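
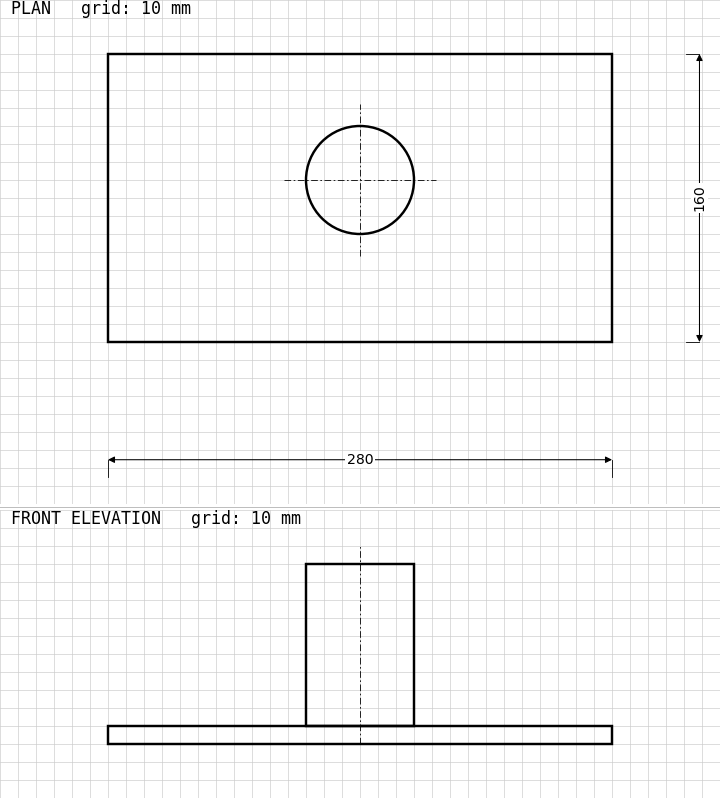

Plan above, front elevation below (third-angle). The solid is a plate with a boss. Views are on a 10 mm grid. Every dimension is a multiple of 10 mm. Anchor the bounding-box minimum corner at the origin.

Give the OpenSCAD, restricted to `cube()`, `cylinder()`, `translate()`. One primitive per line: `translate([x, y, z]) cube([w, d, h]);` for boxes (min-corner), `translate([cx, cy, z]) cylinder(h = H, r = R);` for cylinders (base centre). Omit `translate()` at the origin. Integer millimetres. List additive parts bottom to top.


cube([280, 160, 10]);
translate([140, 90, 10]) cylinder(h = 90, r = 30);


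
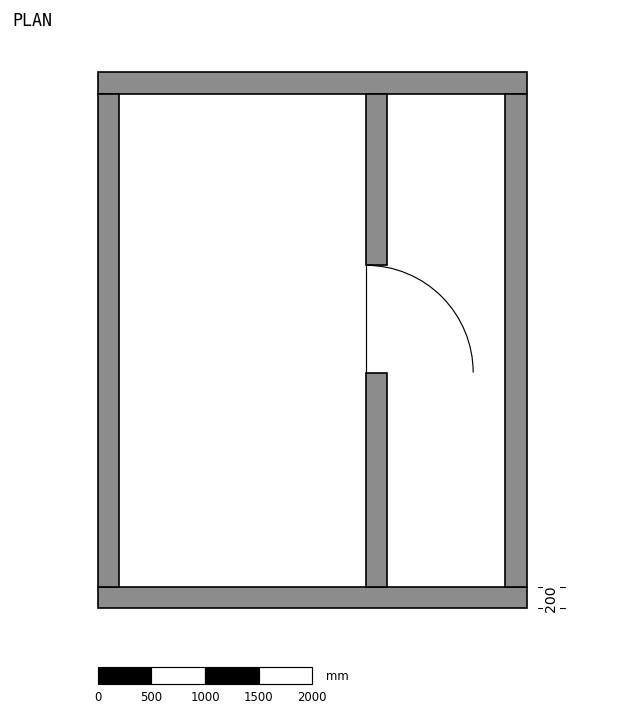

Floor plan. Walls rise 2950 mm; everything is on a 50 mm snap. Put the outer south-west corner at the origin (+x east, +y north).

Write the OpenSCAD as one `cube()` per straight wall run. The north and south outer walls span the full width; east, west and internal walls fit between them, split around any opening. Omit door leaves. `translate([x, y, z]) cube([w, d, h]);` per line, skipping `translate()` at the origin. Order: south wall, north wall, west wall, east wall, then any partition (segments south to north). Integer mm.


cube([4000, 200, 2950]);
translate([0, 4800, 0]) cube([4000, 200, 2950]);
translate([0, 200, 0]) cube([200, 4600, 2950]);
translate([3800, 200, 0]) cube([200, 4600, 2950]);
translate([2500, 200, 0]) cube([200, 2000, 2950]);
translate([2500, 3200, 0]) cube([200, 1600, 2950]);


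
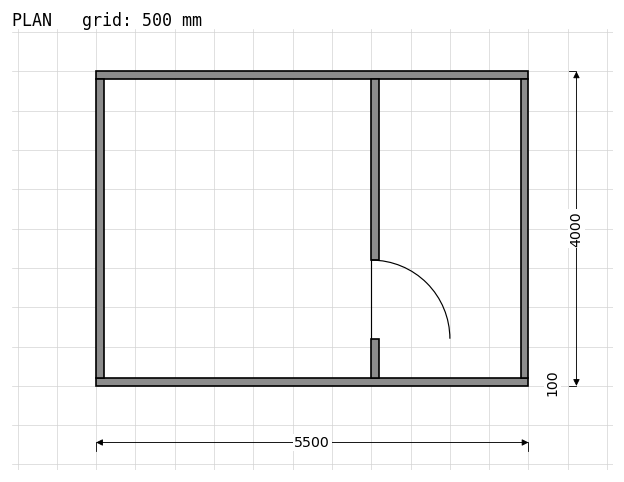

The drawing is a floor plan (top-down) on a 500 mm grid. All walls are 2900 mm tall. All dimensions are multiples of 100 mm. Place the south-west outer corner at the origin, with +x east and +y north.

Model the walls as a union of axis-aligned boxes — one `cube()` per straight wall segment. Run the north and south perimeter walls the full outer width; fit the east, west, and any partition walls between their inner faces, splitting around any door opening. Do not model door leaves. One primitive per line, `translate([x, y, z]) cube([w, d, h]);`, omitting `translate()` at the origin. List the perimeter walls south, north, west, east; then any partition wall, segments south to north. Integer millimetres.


cube([5500, 100, 2900]);
translate([0, 3900, 0]) cube([5500, 100, 2900]);
translate([0, 100, 0]) cube([100, 3800, 2900]);
translate([5400, 100, 0]) cube([100, 3800, 2900]);
translate([3500, 100, 0]) cube([100, 500, 2900]);
translate([3500, 1600, 0]) cube([100, 2300, 2900]);


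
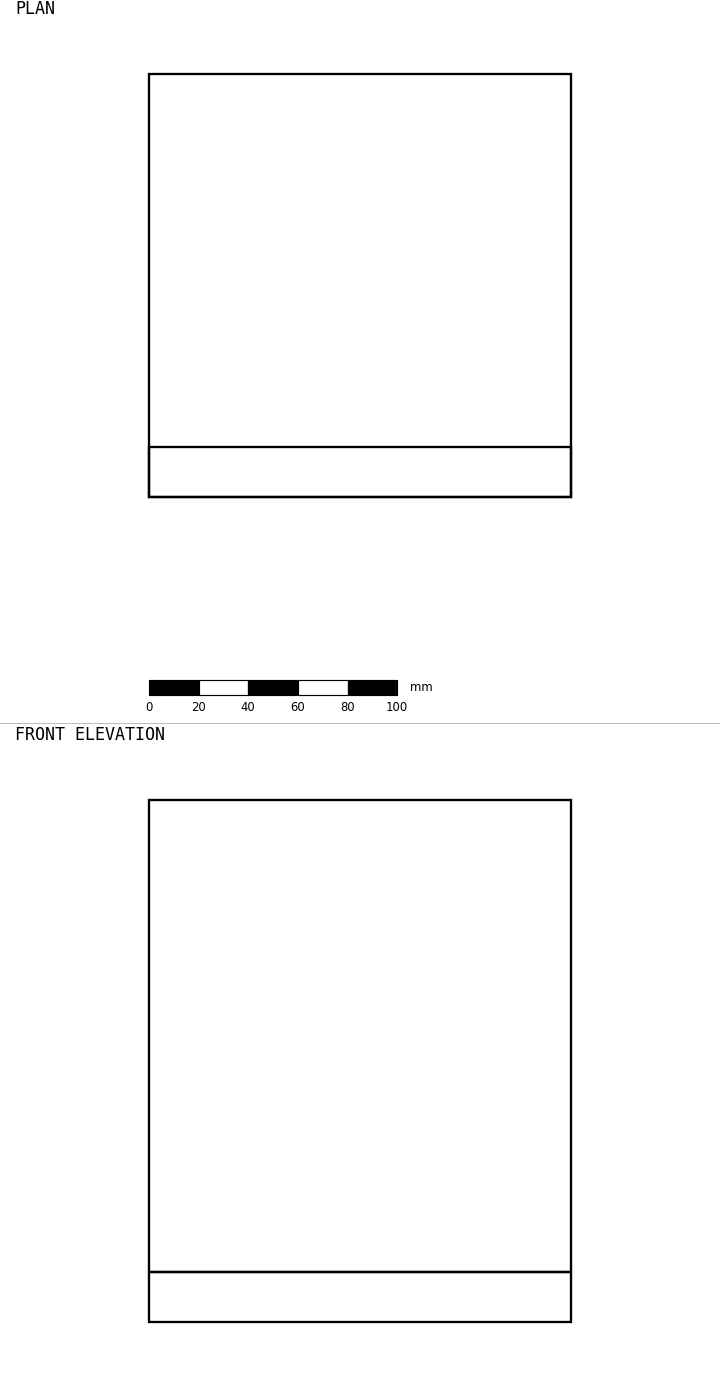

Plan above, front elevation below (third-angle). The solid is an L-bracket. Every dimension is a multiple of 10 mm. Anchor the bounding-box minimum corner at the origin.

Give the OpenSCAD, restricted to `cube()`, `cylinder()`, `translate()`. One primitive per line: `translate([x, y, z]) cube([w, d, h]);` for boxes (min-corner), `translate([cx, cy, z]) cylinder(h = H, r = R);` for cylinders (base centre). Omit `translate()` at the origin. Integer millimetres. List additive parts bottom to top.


cube([170, 170, 20]);
translate([0, 0, 20]) cube([170, 20, 190]);


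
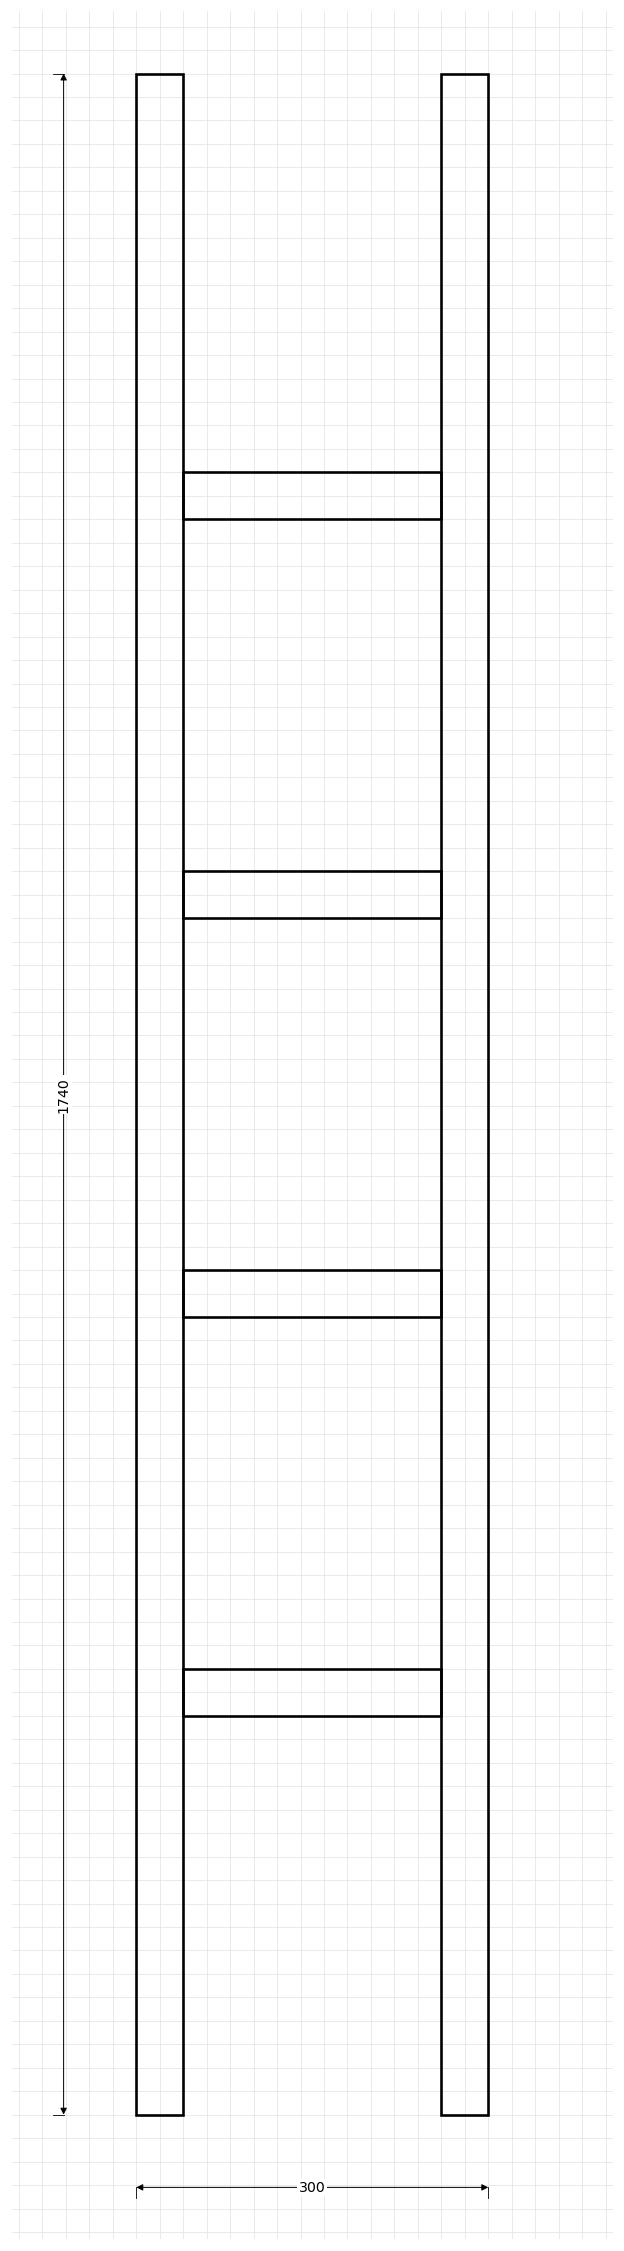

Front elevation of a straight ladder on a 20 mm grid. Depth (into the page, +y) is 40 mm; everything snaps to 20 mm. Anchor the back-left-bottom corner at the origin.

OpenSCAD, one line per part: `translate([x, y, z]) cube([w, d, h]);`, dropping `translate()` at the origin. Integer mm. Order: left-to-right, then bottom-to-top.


cube([40, 40, 1740]);
translate([40, 0, 340]) cube([220, 40, 40]);
translate([40, 0, 680]) cube([220, 40, 40]);
translate([40, 0, 1020]) cube([220, 40, 40]);
translate([40, 0, 1360]) cube([220, 40, 40]);
translate([260, 0, 0]) cube([40, 40, 1740]);


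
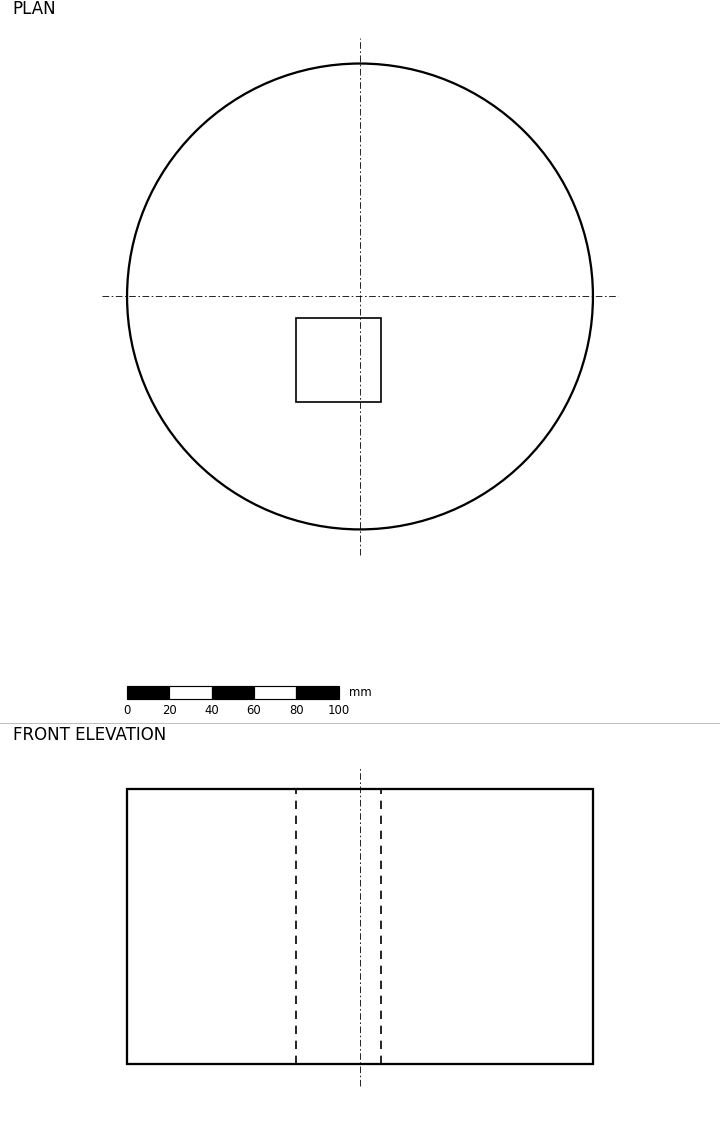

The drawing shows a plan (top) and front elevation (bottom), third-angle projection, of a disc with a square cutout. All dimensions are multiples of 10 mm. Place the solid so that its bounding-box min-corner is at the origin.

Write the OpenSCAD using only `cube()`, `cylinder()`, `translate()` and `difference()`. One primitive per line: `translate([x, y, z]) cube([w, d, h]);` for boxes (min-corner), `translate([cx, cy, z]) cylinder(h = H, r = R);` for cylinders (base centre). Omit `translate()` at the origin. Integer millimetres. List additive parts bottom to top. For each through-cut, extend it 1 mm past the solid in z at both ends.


difference() {
  translate([110, 110, 0]) cylinder(h = 130, r = 110);
  translate([80, 60, -1]) cube([40, 40, 132]);
}


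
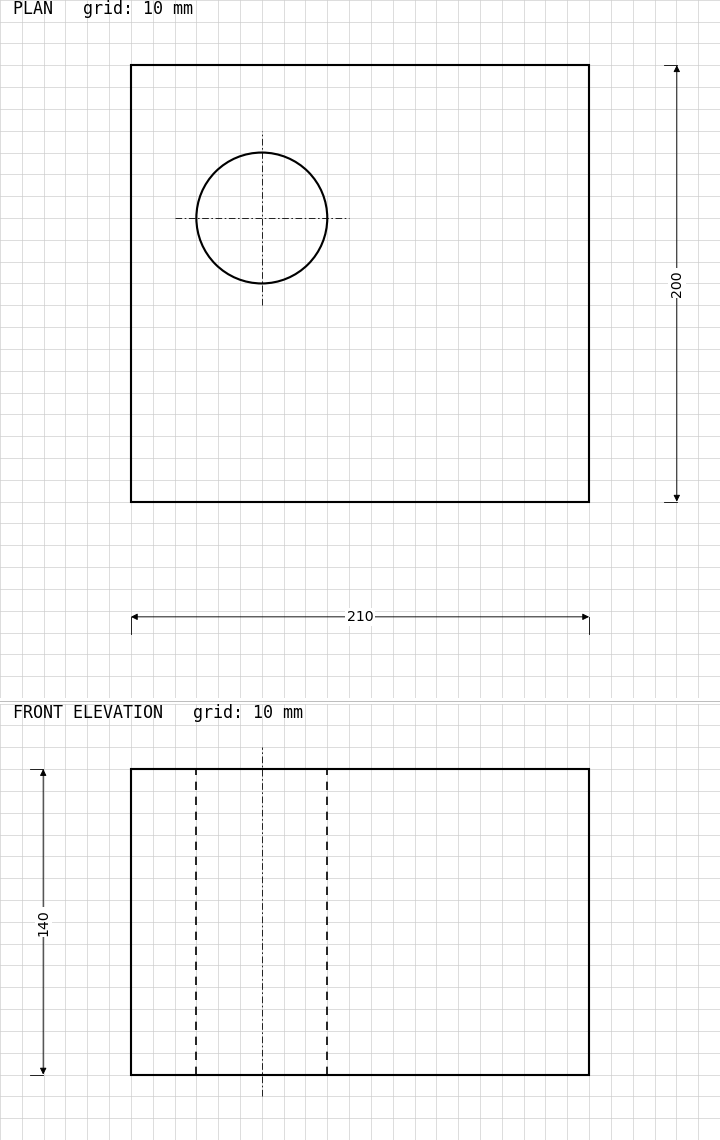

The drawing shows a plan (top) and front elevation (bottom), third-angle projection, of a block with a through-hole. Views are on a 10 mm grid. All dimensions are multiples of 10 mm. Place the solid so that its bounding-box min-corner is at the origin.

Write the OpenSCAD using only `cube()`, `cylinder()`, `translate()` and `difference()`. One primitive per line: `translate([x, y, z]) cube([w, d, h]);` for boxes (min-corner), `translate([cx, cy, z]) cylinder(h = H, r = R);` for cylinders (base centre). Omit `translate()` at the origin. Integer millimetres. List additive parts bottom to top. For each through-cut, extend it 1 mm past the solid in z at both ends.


difference() {
  cube([210, 200, 140]);
  translate([60, 130, -1]) cylinder(h = 142, r = 30);
}


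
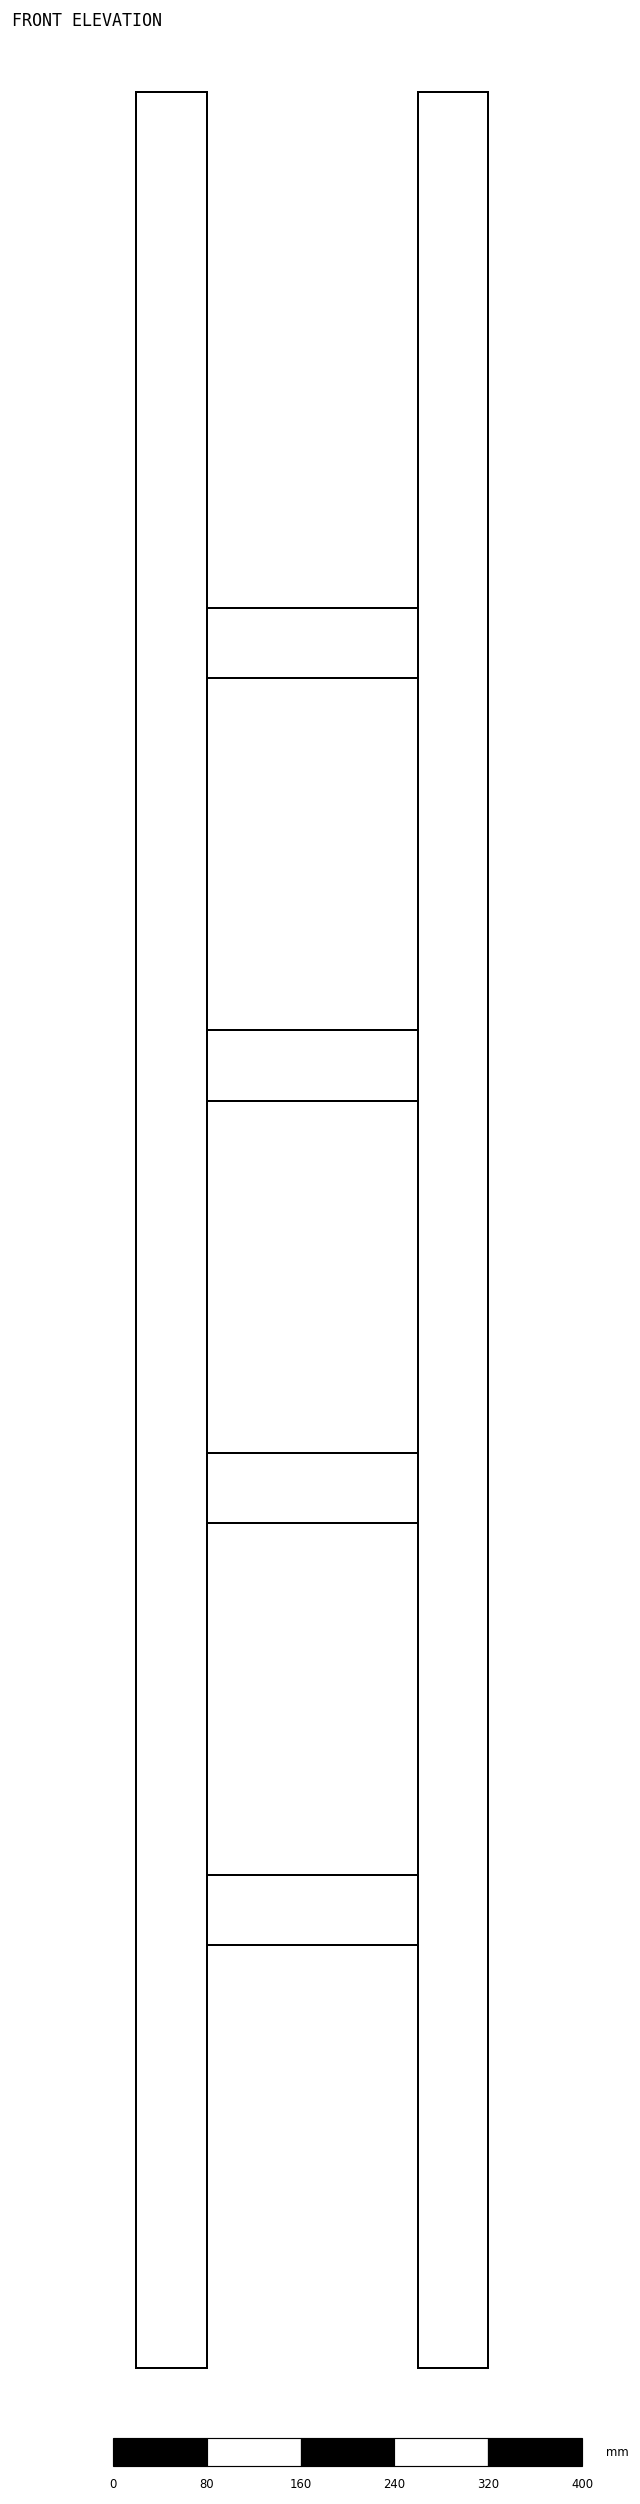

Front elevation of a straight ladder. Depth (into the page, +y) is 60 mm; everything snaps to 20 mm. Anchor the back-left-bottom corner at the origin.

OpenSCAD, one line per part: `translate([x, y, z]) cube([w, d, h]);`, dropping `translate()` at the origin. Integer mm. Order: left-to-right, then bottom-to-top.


cube([60, 60, 1940]);
translate([60, 0, 360]) cube([180, 60, 60]);
translate([60, 0, 720]) cube([180, 60, 60]);
translate([60, 0, 1080]) cube([180, 60, 60]);
translate([60, 0, 1440]) cube([180, 60, 60]);
translate([240, 0, 0]) cube([60, 60, 1940]);


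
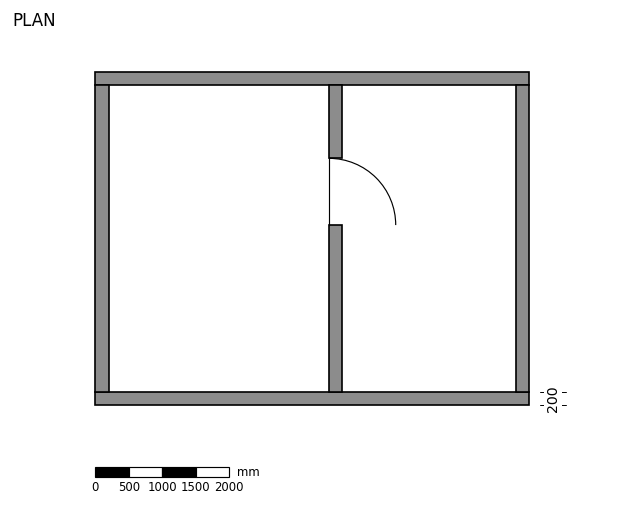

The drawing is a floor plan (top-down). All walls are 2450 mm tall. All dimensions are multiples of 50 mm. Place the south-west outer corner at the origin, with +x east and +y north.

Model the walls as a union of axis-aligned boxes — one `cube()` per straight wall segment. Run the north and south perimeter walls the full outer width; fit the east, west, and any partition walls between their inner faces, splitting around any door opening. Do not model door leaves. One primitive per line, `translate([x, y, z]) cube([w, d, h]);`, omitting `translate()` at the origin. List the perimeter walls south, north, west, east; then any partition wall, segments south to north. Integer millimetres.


cube([6500, 200, 2450]);
translate([0, 4800, 0]) cube([6500, 200, 2450]);
translate([0, 200, 0]) cube([200, 4600, 2450]);
translate([6300, 200, 0]) cube([200, 4600, 2450]);
translate([3500, 200, 0]) cube([200, 2500, 2450]);
translate([3500, 3700, 0]) cube([200, 1100, 2450]);


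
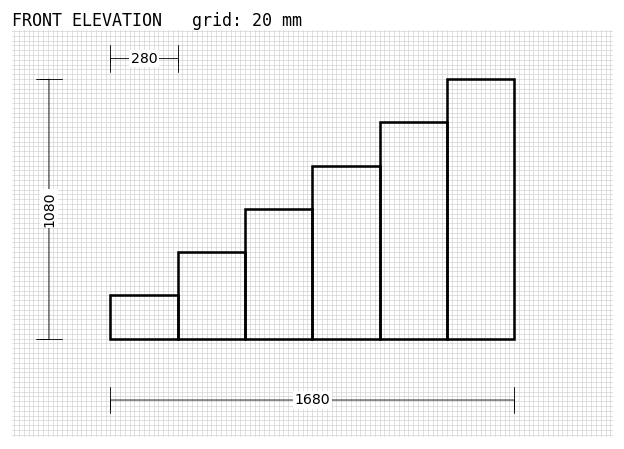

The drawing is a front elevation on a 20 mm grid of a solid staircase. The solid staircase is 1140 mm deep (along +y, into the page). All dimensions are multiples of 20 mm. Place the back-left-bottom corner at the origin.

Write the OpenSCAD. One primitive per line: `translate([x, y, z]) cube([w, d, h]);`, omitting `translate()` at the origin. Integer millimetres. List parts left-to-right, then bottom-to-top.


cube([280, 1140, 180]);
translate([280, 0, 0]) cube([280, 1140, 360]);
translate([560, 0, 0]) cube([280, 1140, 540]);
translate([840, 0, 0]) cube([280, 1140, 720]);
translate([1120, 0, 0]) cube([280, 1140, 900]);
translate([1400, 0, 0]) cube([280, 1140, 1080]);


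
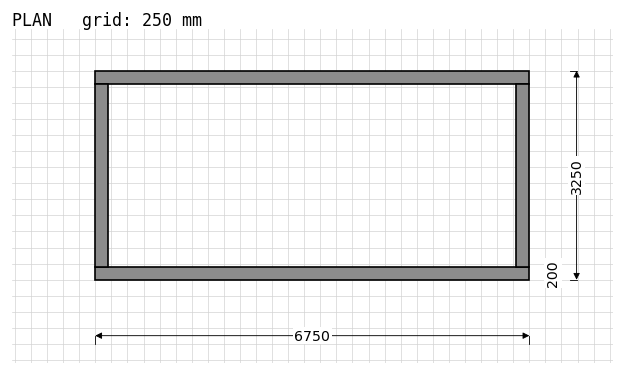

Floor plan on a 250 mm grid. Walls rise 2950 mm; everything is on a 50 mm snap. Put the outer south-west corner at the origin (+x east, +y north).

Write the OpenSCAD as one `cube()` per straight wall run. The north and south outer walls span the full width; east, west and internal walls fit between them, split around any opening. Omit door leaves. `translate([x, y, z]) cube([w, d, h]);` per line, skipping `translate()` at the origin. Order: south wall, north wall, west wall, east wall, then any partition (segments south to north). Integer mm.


cube([6750, 200, 2950]);
translate([0, 3050, 0]) cube([6750, 200, 2950]);
translate([0, 200, 0]) cube([200, 2850, 2950]);
translate([6550, 200, 0]) cube([200, 2850, 2950]);


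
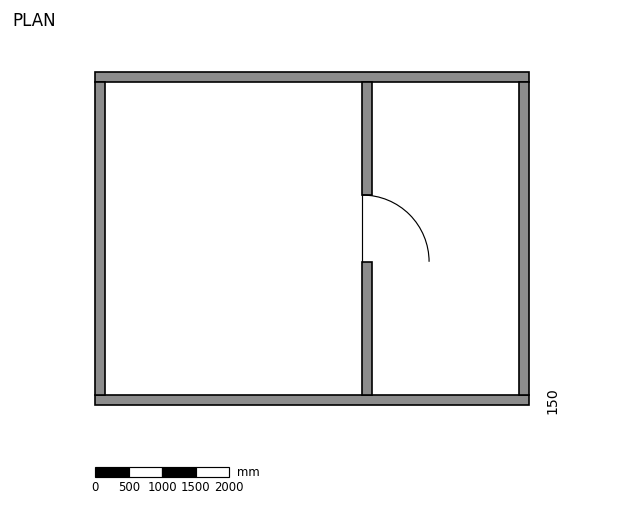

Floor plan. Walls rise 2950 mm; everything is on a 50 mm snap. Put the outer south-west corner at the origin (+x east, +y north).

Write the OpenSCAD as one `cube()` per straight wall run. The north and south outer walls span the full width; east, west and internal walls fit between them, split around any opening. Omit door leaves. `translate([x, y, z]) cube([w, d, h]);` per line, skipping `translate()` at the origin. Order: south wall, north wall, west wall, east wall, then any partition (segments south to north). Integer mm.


cube([6500, 150, 2950]);
translate([0, 4850, 0]) cube([6500, 150, 2950]);
translate([0, 150, 0]) cube([150, 4700, 2950]);
translate([6350, 150, 0]) cube([150, 4700, 2950]);
translate([4000, 150, 0]) cube([150, 2000, 2950]);
translate([4000, 3150, 0]) cube([150, 1700, 2950]);


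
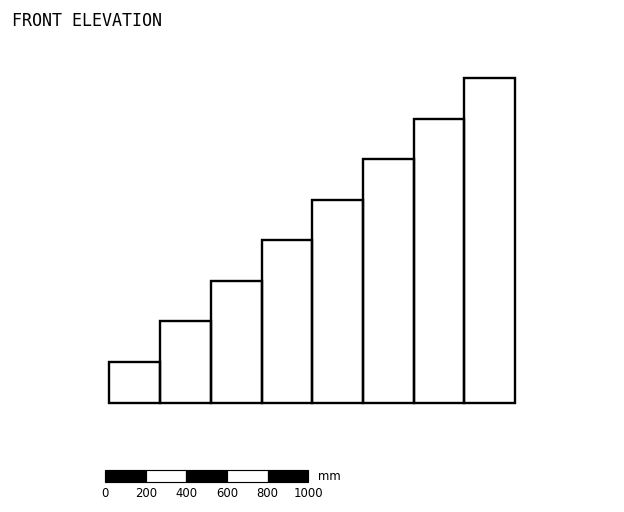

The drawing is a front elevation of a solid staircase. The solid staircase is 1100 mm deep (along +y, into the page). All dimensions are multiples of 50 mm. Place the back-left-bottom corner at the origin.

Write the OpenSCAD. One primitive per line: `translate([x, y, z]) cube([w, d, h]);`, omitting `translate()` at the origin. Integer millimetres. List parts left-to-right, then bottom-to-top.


cube([250, 1100, 200]);
translate([250, 0, 0]) cube([250, 1100, 400]);
translate([500, 0, 0]) cube([250, 1100, 600]);
translate([750, 0, 0]) cube([250, 1100, 800]);
translate([1000, 0, 0]) cube([250, 1100, 1000]);
translate([1250, 0, 0]) cube([250, 1100, 1200]);
translate([1500, 0, 0]) cube([250, 1100, 1400]);
translate([1750, 0, 0]) cube([250, 1100, 1600]);


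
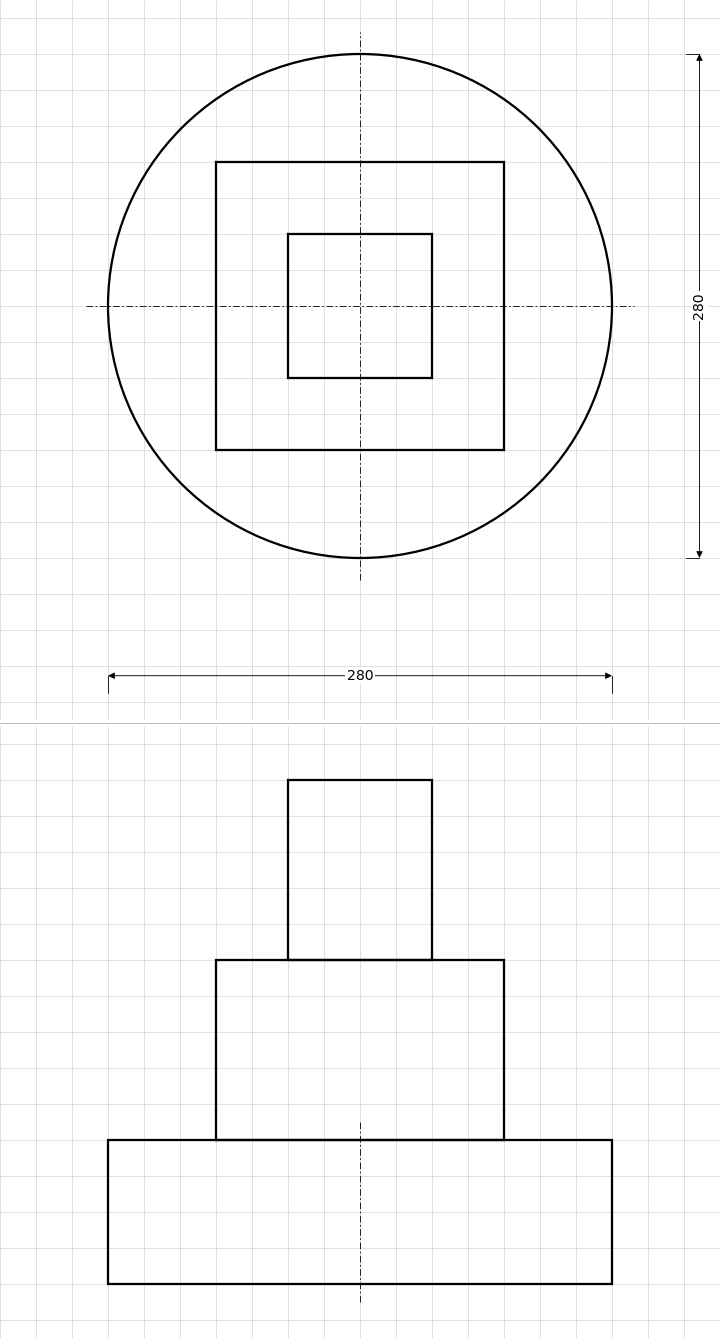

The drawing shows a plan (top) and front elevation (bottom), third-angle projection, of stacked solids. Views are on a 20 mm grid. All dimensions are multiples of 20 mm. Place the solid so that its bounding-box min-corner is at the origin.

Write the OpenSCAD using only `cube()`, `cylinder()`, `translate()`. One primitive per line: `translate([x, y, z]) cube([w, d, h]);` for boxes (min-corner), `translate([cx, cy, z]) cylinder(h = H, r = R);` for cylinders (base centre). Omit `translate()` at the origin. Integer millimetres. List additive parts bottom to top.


translate([140, 140, 0]) cylinder(h = 80, r = 140);
translate([60, 60, 80]) cube([160, 160, 100]);
translate([100, 100, 180]) cube([80, 80, 100]);


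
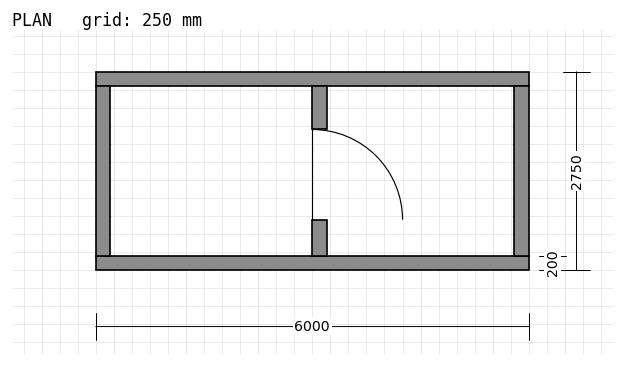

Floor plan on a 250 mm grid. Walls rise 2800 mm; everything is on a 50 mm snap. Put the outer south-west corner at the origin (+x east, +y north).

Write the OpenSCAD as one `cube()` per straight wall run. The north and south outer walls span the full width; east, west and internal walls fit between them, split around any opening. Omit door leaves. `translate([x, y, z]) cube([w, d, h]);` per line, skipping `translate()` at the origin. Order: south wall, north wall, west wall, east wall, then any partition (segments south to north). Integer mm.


cube([6000, 200, 2800]);
translate([0, 2550, 0]) cube([6000, 200, 2800]);
translate([0, 200, 0]) cube([200, 2350, 2800]);
translate([5800, 200, 0]) cube([200, 2350, 2800]);
translate([3000, 200, 0]) cube([200, 500, 2800]);
translate([3000, 1950, 0]) cube([200, 600, 2800]);


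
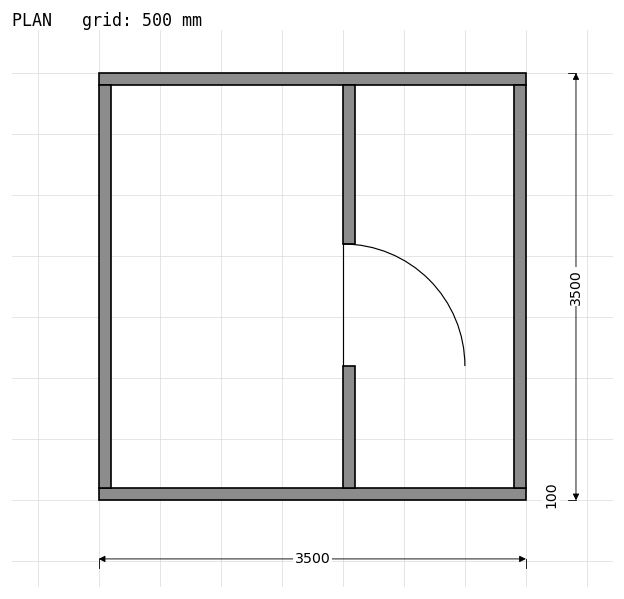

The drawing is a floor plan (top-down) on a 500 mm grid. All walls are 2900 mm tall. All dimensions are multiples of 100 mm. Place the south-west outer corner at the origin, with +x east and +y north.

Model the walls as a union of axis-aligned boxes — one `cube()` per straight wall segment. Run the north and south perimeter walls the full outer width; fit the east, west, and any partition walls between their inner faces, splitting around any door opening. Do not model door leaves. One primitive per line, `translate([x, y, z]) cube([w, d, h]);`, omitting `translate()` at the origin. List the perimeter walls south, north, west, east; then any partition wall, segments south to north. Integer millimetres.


cube([3500, 100, 2900]);
translate([0, 3400, 0]) cube([3500, 100, 2900]);
translate([0, 100, 0]) cube([100, 3300, 2900]);
translate([3400, 100, 0]) cube([100, 3300, 2900]);
translate([2000, 100, 0]) cube([100, 1000, 2900]);
translate([2000, 2100, 0]) cube([100, 1300, 2900]);


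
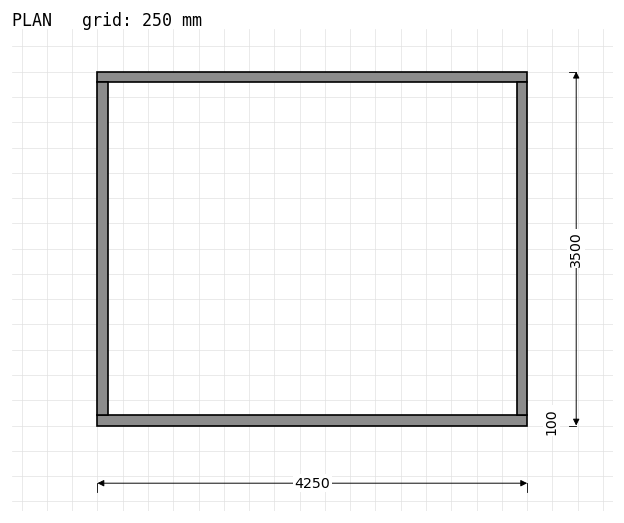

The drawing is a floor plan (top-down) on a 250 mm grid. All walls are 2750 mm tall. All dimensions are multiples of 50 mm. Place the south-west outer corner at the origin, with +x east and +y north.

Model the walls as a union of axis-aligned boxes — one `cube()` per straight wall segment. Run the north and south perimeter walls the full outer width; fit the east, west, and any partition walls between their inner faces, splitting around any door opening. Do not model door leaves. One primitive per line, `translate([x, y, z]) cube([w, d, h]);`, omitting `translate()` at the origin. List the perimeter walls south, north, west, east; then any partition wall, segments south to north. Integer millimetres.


cube([4250, 100, 2750]);
translate([0, 3400, 0]) cube([4250, 100, 2750]);
translate([0, 100, 0]) cube([100, 3300, 2750]);
translate([4150, 100, 0]) cube([100, 3300, 2750]);


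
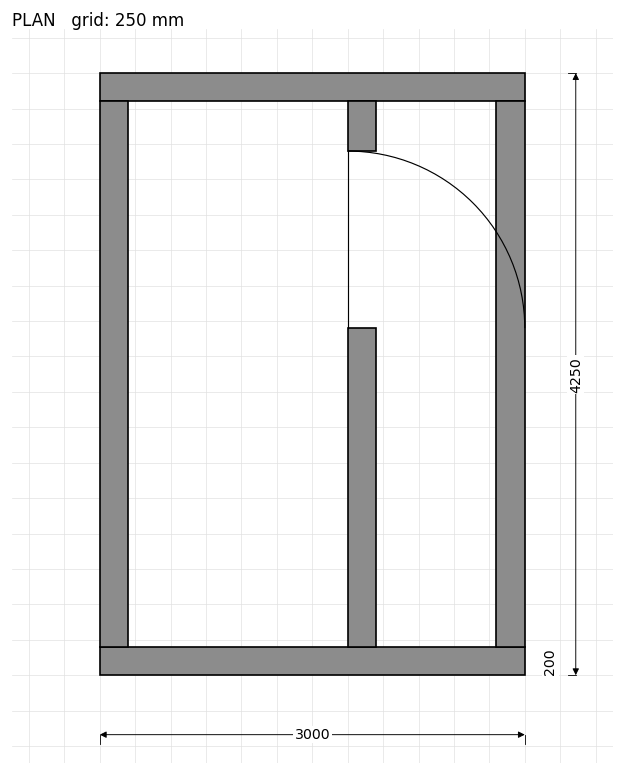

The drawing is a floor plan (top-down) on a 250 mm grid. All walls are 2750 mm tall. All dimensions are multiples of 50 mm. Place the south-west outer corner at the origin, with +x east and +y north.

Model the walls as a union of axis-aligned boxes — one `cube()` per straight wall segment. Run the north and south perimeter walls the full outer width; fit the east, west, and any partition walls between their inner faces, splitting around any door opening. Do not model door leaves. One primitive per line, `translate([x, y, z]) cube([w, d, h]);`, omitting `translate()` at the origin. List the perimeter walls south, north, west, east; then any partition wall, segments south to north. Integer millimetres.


cube([3000, 200, 2750]);
translate([0, 4050, 0]) cube([3000, 200, 2750]);
translate([0, 200, 0]) cube([200, 3850, 2750]);
translate([2800, 200, 0]) cube([200, 3850, 2750]);
translate([1750, 200, 0]) cube([200, 2250, 2750]);
translate([1750, 3700, 0]) cube([200, 350, 2750]);


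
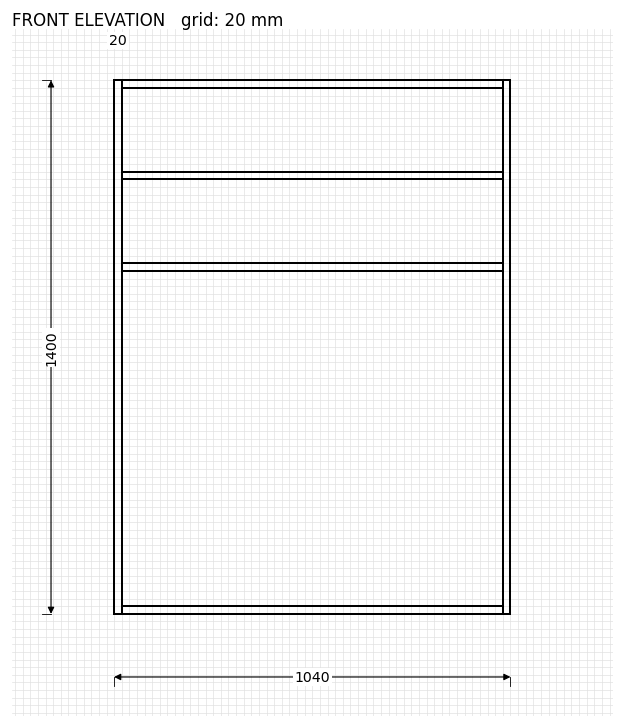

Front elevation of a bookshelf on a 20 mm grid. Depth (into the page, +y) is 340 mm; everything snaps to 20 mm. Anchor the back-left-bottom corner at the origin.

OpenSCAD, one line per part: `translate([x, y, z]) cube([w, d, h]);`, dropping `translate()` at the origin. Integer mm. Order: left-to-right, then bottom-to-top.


cube([20, 340, 1400]);
translate([20, 0, 0]) cube([1000, 340, 20]);
translate([20, 0, 900]) cube([1000, 340, 20]);
translate([20, 0, 1140]) cube([1000, 340, 20]);
translate([20, 0, 1380]) cube([1000, 340, 20]);
translate([1020, 0, 0]) cube([20, 340, 1400]);


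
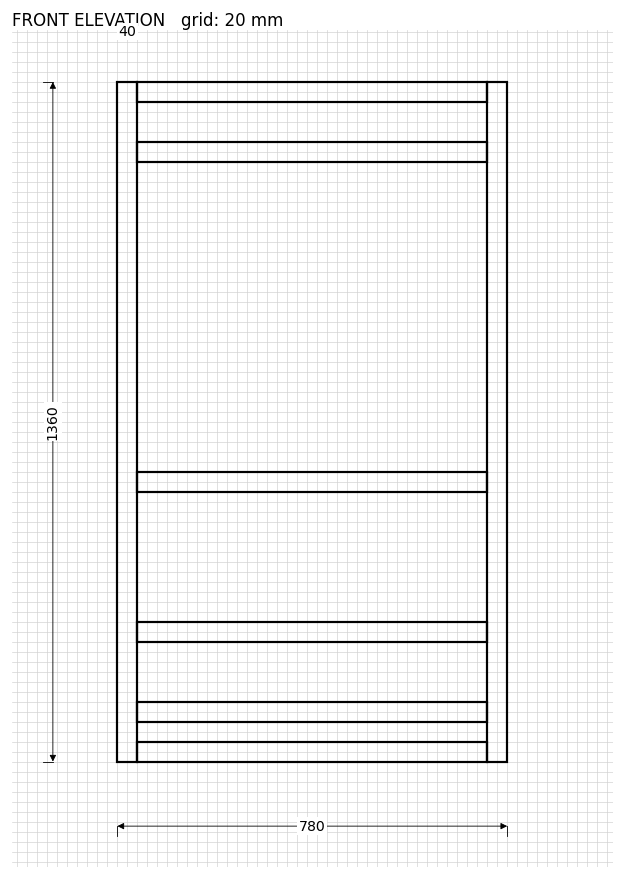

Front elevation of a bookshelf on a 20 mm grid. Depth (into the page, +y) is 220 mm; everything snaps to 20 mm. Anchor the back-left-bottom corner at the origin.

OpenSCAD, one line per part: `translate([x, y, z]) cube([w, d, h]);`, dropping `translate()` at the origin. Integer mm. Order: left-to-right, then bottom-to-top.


cube([40, 220, 1360]);
translate([40, 0, 0]) cube([700, 220, 40]);
translate([40, 0, 80]) cube([700, 220, 40]);
translate([40, 0, 240]) cube([700, 220, 40]);
translate([40, 0, 540]) cube([700, 220, 40]);
translate([40, 0, 1200]) cube([700, 220, 40]);
translate([40, 0, 1320]) cube([700, 220, 40]);
translate([740, 0, 0]) cube([40, 220, 1360]);


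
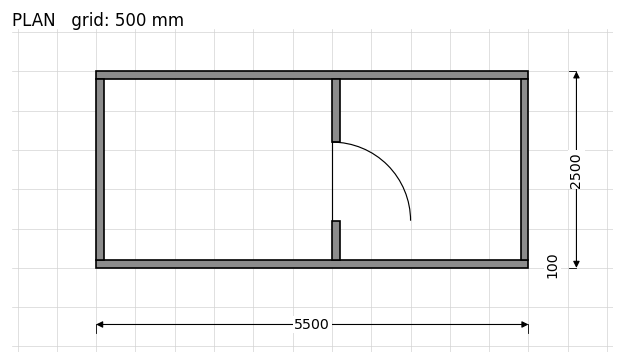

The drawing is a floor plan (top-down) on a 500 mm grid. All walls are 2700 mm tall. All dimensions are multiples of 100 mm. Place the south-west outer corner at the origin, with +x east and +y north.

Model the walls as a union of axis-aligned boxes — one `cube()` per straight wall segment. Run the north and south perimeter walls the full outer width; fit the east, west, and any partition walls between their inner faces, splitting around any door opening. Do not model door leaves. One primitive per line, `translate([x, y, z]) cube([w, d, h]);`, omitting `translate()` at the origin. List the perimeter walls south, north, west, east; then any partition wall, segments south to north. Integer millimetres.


cube([5500, 100, 2700]);
translate([0, 2400, 0]) cube([5500, 100, 2700]);
translate([0, 100, 0]) cube([100, 2300, 2700]);
translate([5400, 100, 0]) cube([100, 2300, 2700]);
translate([3000, 100, 0]) cube([100, 500, 2700]);
translate([3000, 1600, 0]) cube([100, 800, 2700]);


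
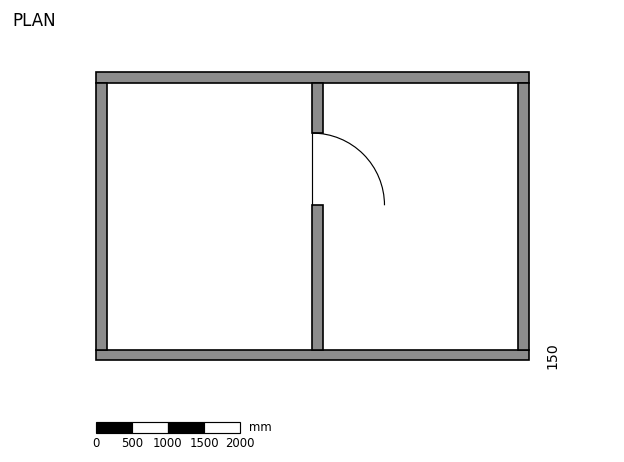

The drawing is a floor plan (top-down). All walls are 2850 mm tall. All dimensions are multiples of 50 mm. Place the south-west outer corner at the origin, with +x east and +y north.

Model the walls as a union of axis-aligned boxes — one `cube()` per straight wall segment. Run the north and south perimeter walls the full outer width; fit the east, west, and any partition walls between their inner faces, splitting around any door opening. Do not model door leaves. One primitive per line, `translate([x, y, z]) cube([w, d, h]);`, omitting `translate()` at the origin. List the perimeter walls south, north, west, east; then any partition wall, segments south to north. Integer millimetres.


cube([6000, 150, 2850]);
translate([0, 3850, 0]) cube([6000, 150, 2850]);
translate([0, 150, 0]) cube([150, 3700, 2850]);
translate([5850, 150, 0]) cube([150, 3700, 2850]);
translate([3000, 150, 0]) cube([150, 2000, 2850]);
translate([3000, 3150, 0]) cube([150, 700, 2850]);


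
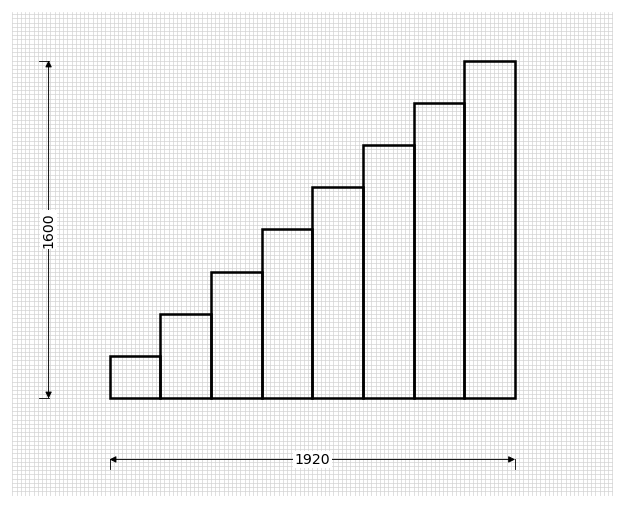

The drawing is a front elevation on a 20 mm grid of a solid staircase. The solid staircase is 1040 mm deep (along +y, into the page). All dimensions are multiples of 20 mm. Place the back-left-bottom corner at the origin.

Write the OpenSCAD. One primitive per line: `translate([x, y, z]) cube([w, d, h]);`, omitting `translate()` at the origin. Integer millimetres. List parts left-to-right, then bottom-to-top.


cube([240, 1040, 200]);
translate([240, 0, 0]) cube([240, 1040, 400]);
translate([480, 0, 0]) cube([240, 1040, 600]);
translate([720, 0, 0]) cube([240, 1040, 800]);
translate([960, 0, 0]) cube([240, 1040, 1000]);
translate([1200, 0, 0]) cube([240, 1040, 1200]);
translate([1440, 0, 0]) cube([240, 1040, 1400]);
translate([1680, 0, 0]) cube([240, 1040, 1600]);


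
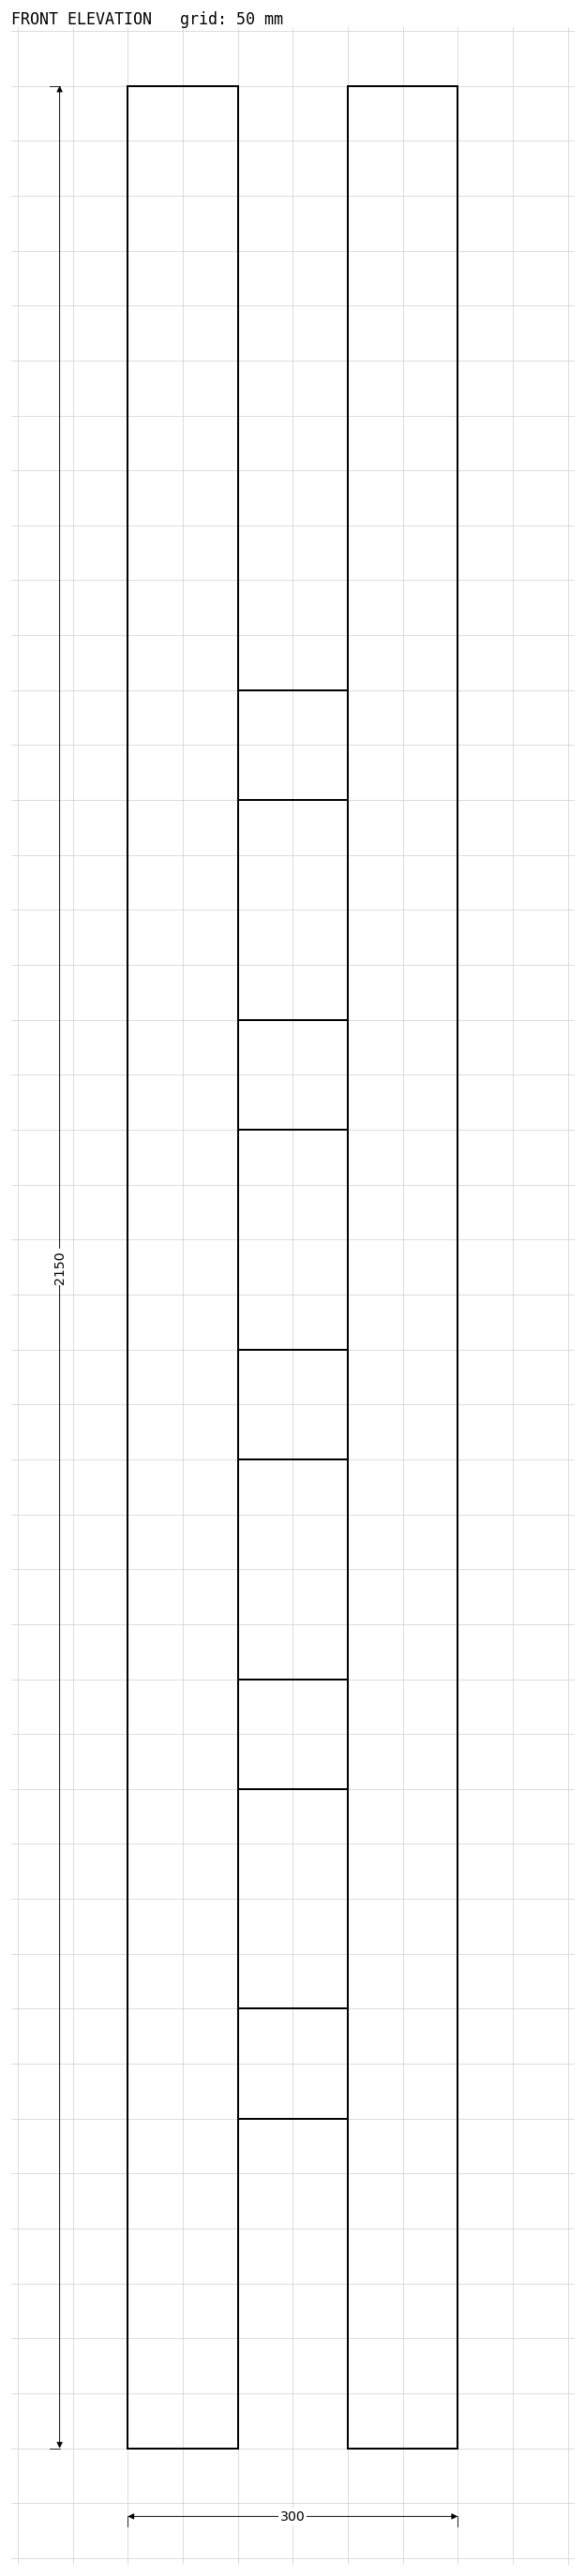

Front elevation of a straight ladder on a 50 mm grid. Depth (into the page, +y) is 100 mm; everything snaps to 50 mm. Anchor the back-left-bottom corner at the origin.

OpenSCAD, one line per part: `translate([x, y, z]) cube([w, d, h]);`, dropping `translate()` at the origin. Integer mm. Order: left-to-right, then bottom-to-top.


cube([100, 100, 2150]);
translate([100, 0, 300]) cube([100, 100, 100]);
translate([100, 0, 600]) cube([100, 100, 100]);
translate([100, 0, 900]) cube([100, 100, 100]);
translate([100, 0, 1200]) cube([100, 100, 100]);
translate([100, 0, 1500]) cube([100, 100, 100]);
translate([200, 0, 0]) cube([100, 100, 2150]);


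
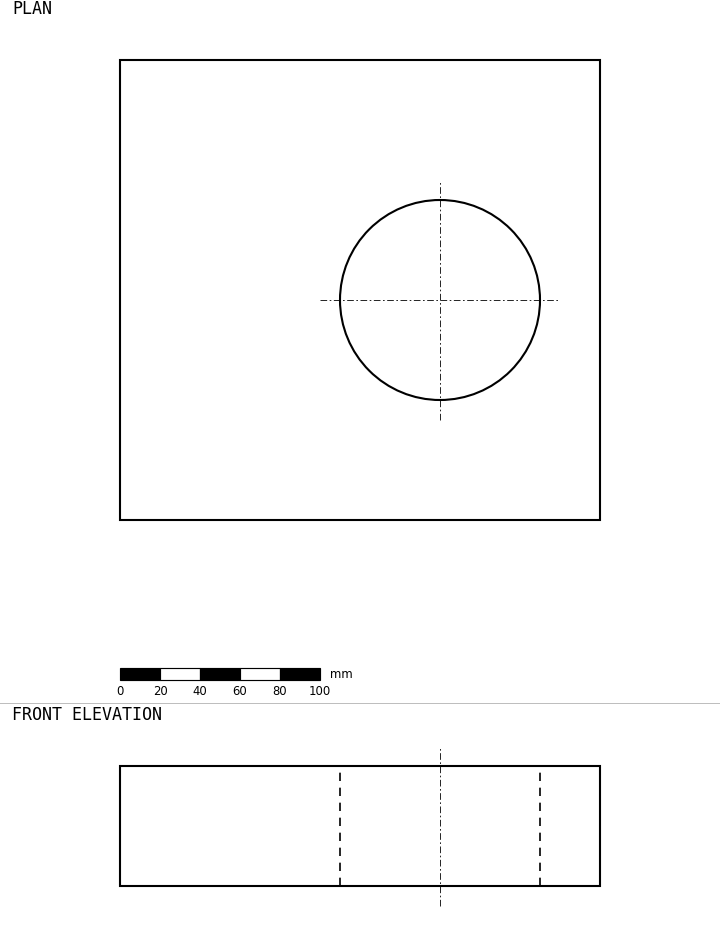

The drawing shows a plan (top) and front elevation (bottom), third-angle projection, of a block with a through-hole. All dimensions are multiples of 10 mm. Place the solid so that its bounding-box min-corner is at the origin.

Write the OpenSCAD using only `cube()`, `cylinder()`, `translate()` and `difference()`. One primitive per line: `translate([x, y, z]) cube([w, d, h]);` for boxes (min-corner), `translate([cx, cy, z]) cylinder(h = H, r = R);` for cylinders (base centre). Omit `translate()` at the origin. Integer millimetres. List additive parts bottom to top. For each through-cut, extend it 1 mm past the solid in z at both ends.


difference() {
  cube([240, 230, 60]);
  translate([160, 110, -1]) cylinder(h = 62, r = 50);
}


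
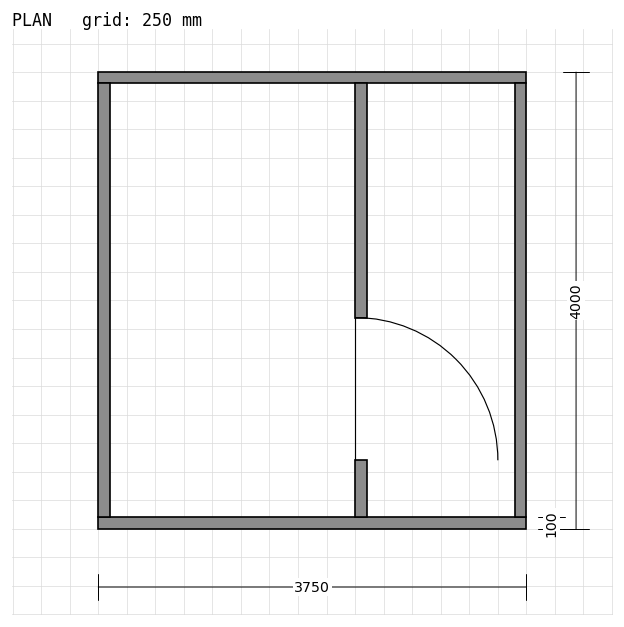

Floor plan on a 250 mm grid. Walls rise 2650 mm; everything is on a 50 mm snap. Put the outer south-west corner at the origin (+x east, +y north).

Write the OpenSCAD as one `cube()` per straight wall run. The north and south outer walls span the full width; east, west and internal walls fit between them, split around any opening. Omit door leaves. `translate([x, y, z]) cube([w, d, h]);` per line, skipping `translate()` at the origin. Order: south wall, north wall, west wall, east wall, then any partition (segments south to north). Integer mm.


cube([3750, 100, 2650]);
translate([0, 3900, 0]) cube([3750, 100, 2650]);
translate([0, 100, 0]) cube([100, 3800, 2650]);
translate([3650, 100, 0]) cube([100, 3800, 2650]);
translate([2250, 100, 0]) cube([100, 500, 2650]);
translate([2250, 1850, 0]) cube([100, 2050, 2650]);


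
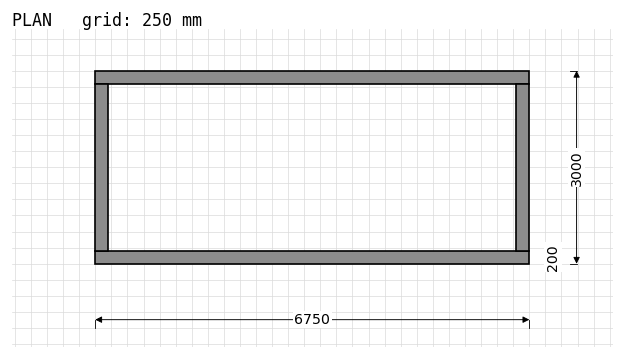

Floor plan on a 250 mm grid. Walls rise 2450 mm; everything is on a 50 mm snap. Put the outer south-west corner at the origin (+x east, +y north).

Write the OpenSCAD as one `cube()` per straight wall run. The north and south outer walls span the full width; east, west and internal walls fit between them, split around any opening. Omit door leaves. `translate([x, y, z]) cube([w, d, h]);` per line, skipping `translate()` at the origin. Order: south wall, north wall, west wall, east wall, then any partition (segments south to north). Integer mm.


cube([6750, 200, 2450]);
translate([0, 2800, 0]) cube([6750, 200, 2450]);
translate([0, 200, 0]) cube([200, 2600, 2450]);
translate([6550, 200, 0]) cube([200, 2600, 2450]);


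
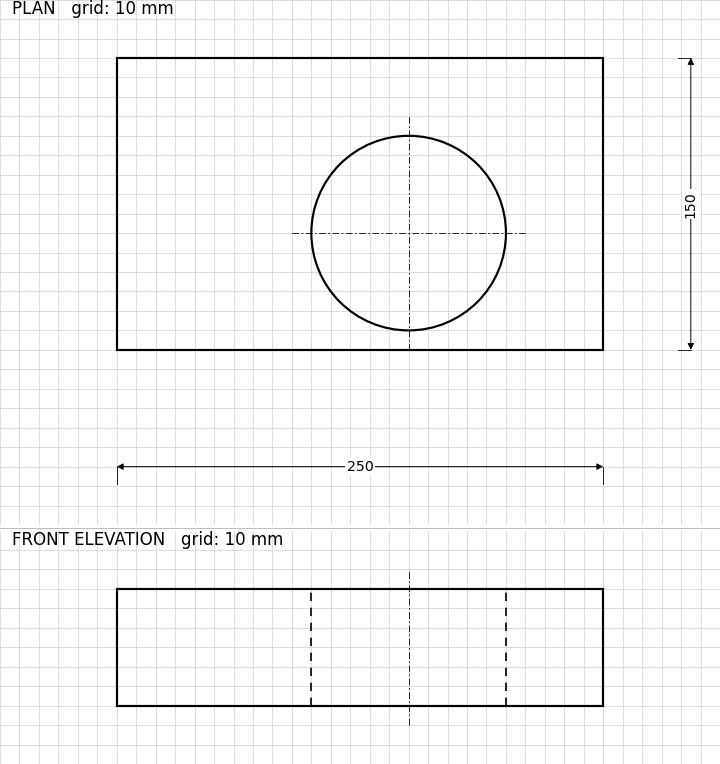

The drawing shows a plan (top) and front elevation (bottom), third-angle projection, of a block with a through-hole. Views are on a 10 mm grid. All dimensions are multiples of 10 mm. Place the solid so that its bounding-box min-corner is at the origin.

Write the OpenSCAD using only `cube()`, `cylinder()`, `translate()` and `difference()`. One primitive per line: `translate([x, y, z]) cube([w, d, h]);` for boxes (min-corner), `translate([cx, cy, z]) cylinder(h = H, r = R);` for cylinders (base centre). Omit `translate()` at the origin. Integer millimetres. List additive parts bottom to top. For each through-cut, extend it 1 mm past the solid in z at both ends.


difference() {
  cube([250, 150, 60]);
  translate([150, 60, -1]) cylinder(h = 62, r = 50);
}


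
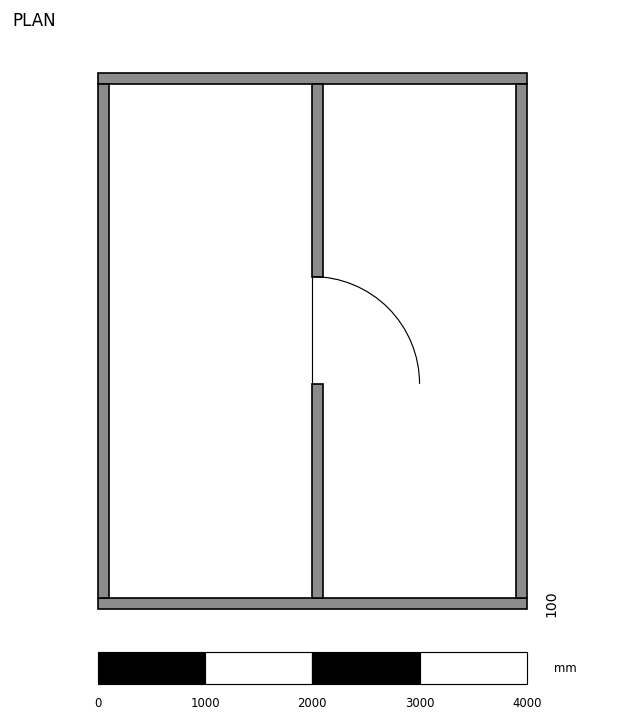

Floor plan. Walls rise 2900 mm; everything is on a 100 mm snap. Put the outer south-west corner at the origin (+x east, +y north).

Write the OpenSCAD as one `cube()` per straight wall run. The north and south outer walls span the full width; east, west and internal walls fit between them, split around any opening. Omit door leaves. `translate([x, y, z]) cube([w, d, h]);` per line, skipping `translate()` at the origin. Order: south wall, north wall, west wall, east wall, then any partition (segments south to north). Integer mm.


cube([4000, 100, 2900]);
translate([0, 4900, 0]) cube([4000, 100, 2900]);
translate([0, 100, 0]) cube([100, 4800, 2900]);
translate([3900, 100, 0]) cube([100, 4800, 2900]);
translate([2000, 100, 0]) cube([100, 2000, 2900]);
translate([2000, 3100, 0]) cube([100, 1800, 2900]);


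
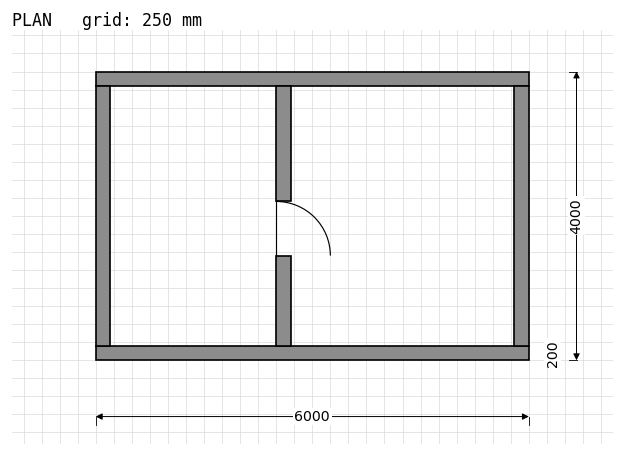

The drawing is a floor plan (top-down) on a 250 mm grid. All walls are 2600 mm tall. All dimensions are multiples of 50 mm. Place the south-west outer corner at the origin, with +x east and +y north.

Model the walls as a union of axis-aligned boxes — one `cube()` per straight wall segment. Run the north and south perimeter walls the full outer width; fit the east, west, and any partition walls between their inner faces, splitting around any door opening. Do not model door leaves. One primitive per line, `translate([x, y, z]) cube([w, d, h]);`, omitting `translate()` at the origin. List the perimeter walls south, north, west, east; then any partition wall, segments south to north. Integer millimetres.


cube([6000, 200, 2600]);
translate([0, 3800, 0]) cube([6000, 200, 2600]);
translate([0, 200, 0]) cube([200, 3600, 2600]);
translate([5800, 200, 0]) cube([200, 3600, 2600]);
translate([2500, 200, 0]) cube([200, 1250, 2600]);
translate([2500, 2200, 0]) cube([200, 1600, 2600]);


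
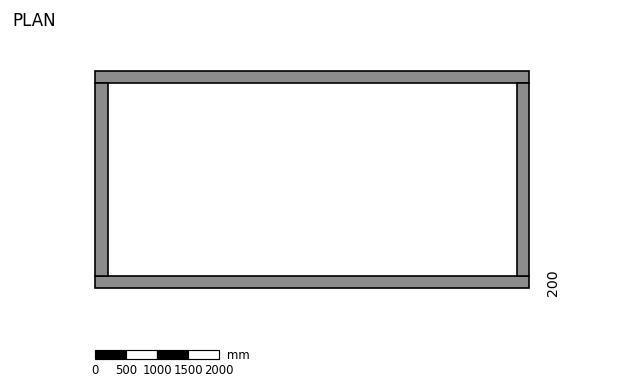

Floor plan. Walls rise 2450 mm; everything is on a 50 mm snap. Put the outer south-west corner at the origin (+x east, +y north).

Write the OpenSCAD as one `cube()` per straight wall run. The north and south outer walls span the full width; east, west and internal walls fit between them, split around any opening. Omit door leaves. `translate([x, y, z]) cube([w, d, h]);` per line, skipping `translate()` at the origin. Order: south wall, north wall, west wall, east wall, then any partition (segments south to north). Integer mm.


cube([7000, 200, 2450]);
translate([0, 3300, 0]) cube([7000, 200, 2450]);
translate([0, 200, 0]) cube([200, 3100, 2450]);
translate([6800, 200, 0]) cube([200, 3100, 2450]);


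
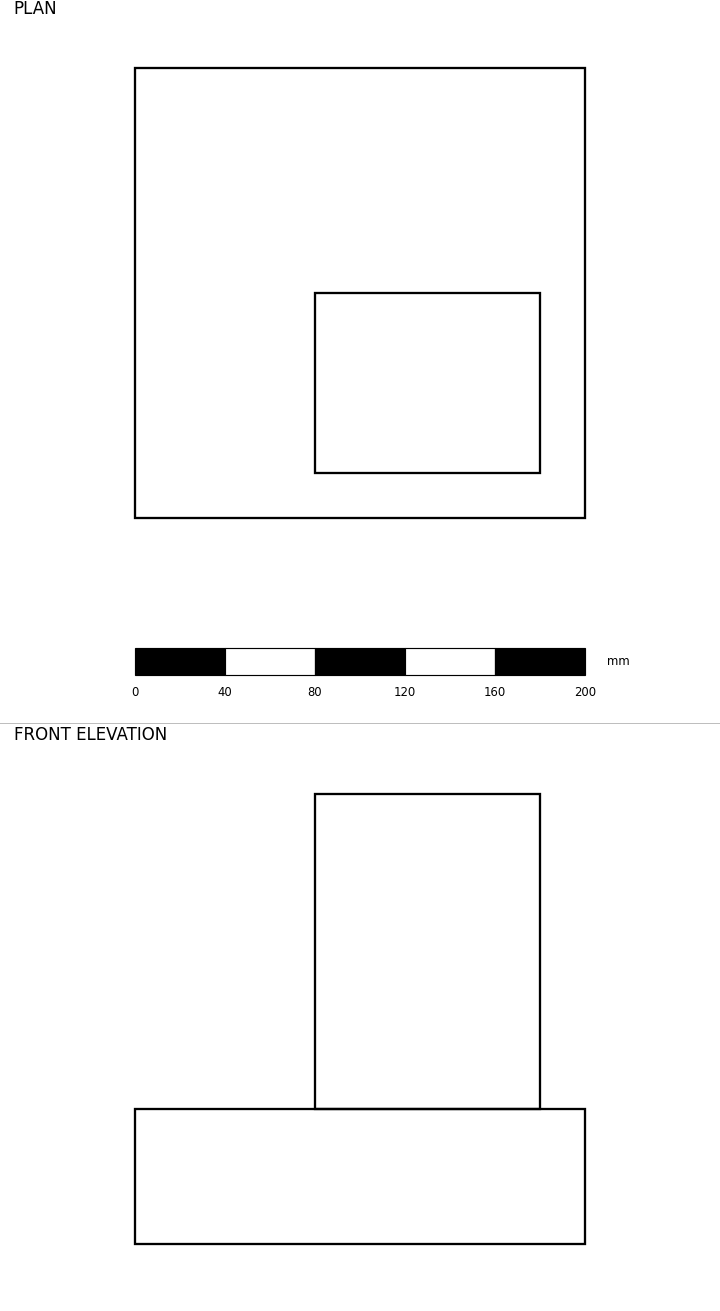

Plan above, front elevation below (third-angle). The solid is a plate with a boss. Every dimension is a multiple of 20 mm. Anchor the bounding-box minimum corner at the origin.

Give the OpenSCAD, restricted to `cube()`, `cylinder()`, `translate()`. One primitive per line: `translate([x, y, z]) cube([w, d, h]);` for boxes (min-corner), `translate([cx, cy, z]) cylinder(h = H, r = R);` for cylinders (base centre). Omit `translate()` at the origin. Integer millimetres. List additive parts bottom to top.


cube([200, 200, 60]);
translate([80, 20, 60]) cube([100, 80, 140]);


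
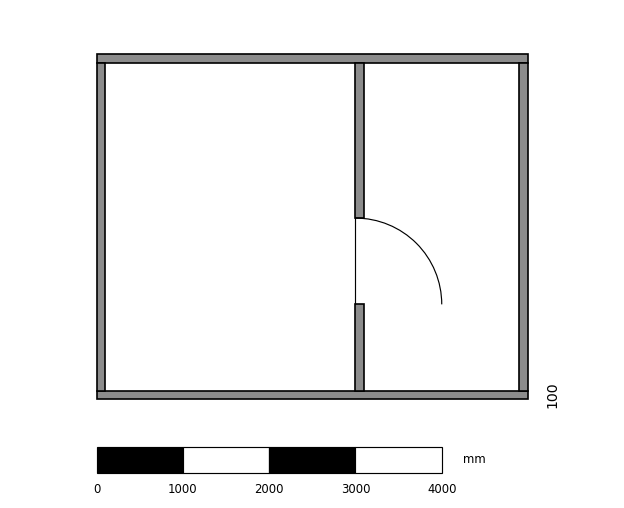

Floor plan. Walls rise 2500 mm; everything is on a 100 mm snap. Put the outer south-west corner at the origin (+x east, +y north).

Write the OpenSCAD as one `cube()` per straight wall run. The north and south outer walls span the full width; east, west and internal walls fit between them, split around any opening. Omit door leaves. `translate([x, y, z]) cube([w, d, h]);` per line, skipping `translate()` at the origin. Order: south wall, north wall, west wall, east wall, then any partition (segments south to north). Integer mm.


cube([5000, 100, 2500]);
translate([0, 3900, 0]) cube([5000, 100, 2500]);
translate([0, 100, 0]) cube([100, 3800, 2500]);
translate([4900, 100, 0]) cube([100, 3800, 2500]);
translate([3000, 100, 0]) cube([100, 1000, 2500]);
translate([3000, 2100, 0]) cube([100, 1800, 2500]);


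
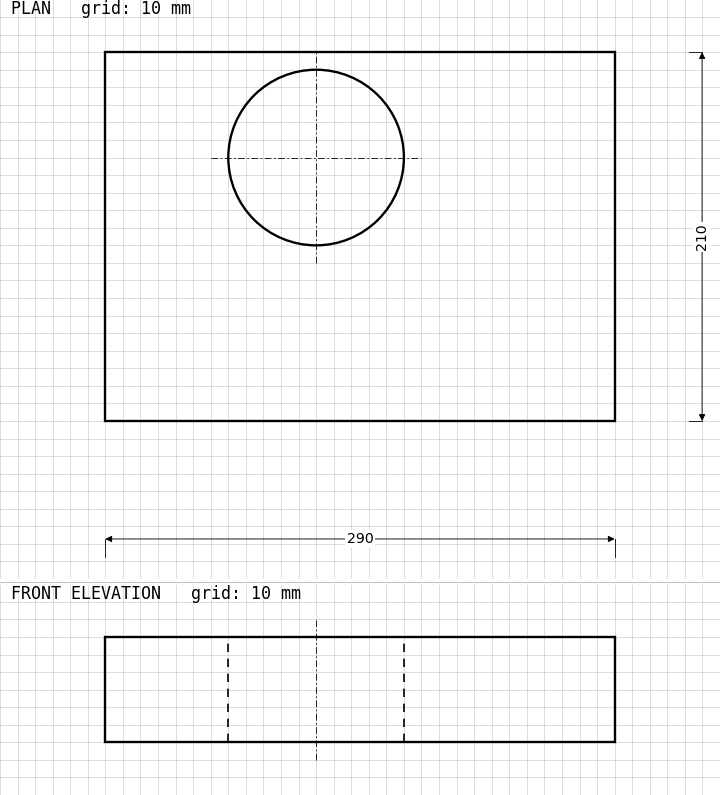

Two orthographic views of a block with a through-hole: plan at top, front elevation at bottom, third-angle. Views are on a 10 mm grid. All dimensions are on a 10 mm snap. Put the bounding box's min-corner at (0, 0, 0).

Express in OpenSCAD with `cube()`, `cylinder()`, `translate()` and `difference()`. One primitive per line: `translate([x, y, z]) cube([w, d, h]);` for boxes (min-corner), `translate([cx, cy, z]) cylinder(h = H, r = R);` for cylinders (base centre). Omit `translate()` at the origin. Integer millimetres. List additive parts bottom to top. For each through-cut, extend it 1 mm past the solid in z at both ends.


difference() {
  cube([290, 210, 60]);
  translate([120, 150, -1]) cylinder(h = 62, r = 50);
}


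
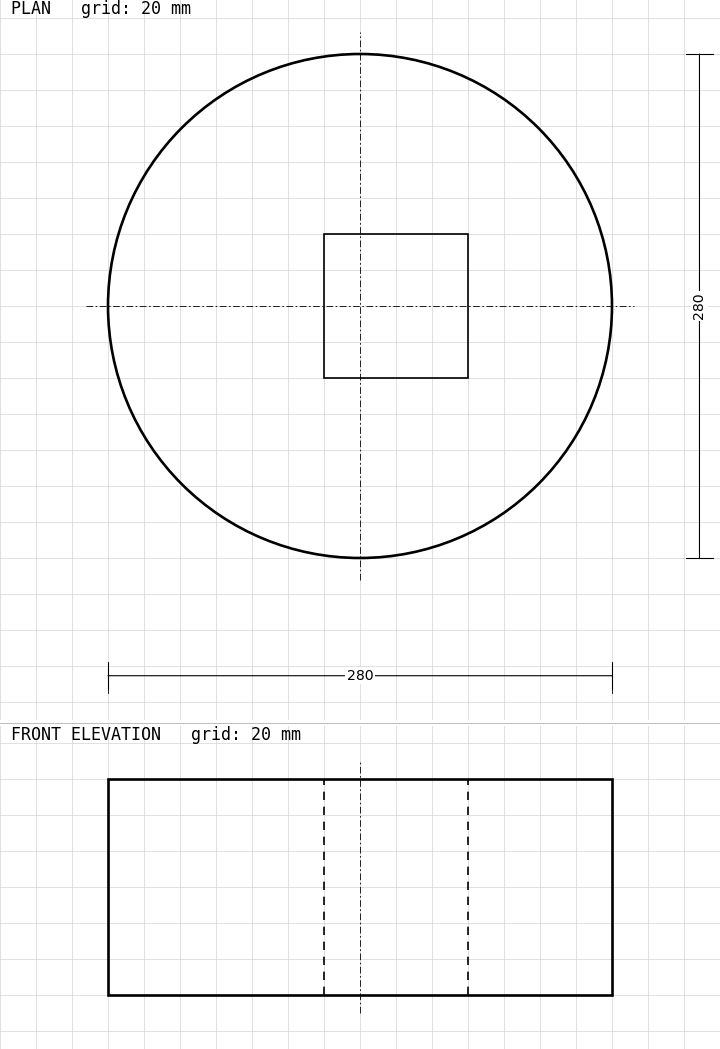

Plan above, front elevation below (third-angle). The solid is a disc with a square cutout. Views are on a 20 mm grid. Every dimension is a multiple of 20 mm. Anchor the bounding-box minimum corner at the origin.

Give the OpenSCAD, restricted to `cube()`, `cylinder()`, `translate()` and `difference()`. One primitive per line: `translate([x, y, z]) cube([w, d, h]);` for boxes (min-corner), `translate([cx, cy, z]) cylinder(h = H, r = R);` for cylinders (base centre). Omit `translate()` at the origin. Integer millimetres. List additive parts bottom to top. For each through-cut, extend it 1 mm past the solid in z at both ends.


difference() {
  translate([140, 140, 0]) cylinder(h = 120, r = 140);
  translate([120, 100, -1]) cube([80, 80, 122]);
}


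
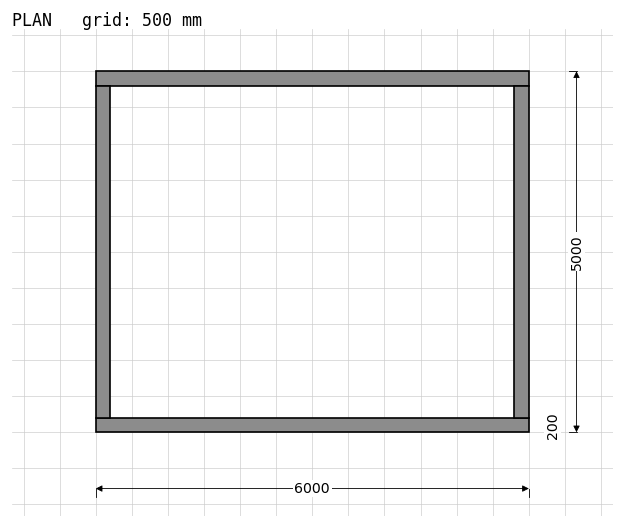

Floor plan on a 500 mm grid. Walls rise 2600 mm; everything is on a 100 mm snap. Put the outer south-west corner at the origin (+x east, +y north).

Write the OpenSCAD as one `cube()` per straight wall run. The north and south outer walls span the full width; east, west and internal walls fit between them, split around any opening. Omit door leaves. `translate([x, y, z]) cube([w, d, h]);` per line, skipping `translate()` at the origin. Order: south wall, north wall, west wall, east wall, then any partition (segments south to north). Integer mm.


cube([6000, 200, 2600]);
translate([0, 4800, 0]) cube([6000, 200, 2600]);
translate([0, 200, 0]) cube([200, 4600, 2600]);
translate([5800, 200, 0]) cube([200, 4600, 2600]);


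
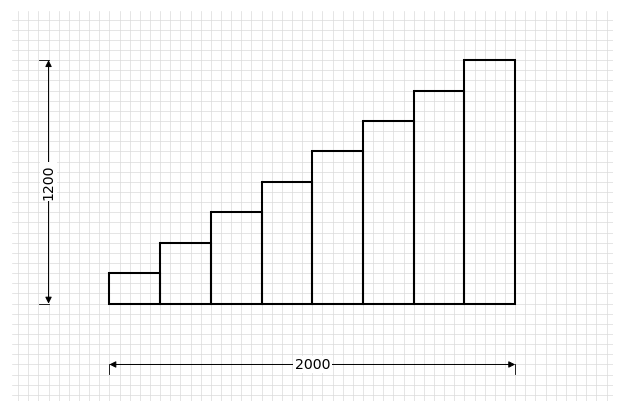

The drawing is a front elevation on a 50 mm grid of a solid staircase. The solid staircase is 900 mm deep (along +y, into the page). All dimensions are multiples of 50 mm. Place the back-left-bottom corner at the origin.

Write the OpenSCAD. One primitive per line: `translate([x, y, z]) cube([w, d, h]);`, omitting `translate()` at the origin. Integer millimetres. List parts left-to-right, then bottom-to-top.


cube([250, 900, 150]);
translate([250, 0, 0]) cube([250, 900, 300]);
translate([500, 0, 0]) cube([250, 900, 450]);
translate([750, 0, 0]) cube([250, 900, 600]);
translate([1000, 0, 0]) cube([250, 900, 750]);
translate([1250, 0, 0]) cube([250, 900, 900]);
translate([1500, 0, 0]) cube([250, 900, 1050]);
translate([1750, 0, 0]) cube([250, 900, 1200]);


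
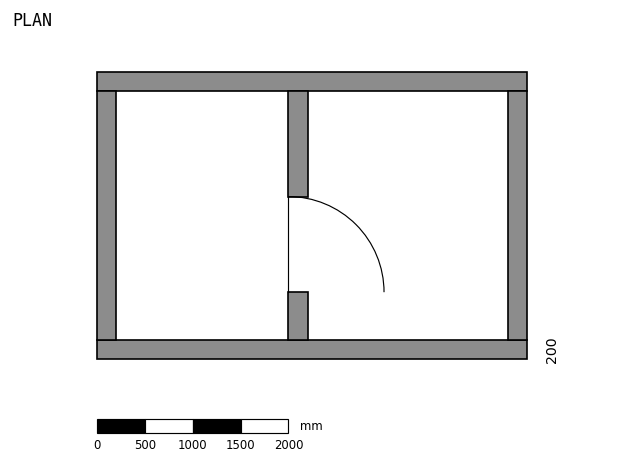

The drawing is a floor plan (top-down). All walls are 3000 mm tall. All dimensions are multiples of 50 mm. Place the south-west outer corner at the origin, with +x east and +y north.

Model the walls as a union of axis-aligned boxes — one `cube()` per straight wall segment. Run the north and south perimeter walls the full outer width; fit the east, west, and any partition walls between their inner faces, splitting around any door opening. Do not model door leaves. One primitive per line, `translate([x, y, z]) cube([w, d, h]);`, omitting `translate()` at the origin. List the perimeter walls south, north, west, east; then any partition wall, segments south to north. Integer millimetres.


cube([4500, 200, 3000]);
translate([0, 2800, 0]) cube([4500, 200, 3000]);
translate([0, 200, 0]) cube([200, 2600, 3000]);
translate([4300, 200, 0]) cube([200, 2600, 3000]);
translate([2000, 200, 0]) cube([200, 500, 3000]);
translate([2000, 1700, 0]) cube([200, 1100, 3000]);
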